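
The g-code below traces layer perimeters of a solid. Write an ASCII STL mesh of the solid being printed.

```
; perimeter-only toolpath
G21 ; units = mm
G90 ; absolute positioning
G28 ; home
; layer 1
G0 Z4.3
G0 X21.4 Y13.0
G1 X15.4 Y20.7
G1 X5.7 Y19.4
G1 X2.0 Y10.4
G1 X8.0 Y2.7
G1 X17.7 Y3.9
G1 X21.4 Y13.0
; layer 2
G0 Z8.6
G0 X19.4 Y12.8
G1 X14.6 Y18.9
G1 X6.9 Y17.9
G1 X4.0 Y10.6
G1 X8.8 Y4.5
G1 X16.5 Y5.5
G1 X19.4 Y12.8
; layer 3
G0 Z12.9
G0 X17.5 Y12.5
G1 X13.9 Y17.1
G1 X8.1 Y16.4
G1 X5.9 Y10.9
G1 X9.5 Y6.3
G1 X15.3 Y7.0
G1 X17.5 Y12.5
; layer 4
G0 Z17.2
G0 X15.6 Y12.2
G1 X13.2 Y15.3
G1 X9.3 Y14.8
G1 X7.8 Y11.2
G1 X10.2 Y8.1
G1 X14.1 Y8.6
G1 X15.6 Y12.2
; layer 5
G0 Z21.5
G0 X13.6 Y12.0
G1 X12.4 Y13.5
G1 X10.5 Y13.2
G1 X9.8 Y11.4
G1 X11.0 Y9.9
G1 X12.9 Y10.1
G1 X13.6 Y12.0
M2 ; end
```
solid part
  facet normal 0.0000 0.0000 -1.0000
    outer loop
      vertex 4.5 21.0 0.0
      vertex 16.1 22.5 0.0
      vertex 23.3 13.3 0.0
    endloop
  endfacet
  facet normal 0.0000 0.0000 -1.0000
    outer loop
      vertex 0.1 10.1 0.0
      vertex 4.5 21.0 0.0
      vertex 23.3 13.3 0.0
    endloop
  endfacet
  facet normal 0.0000 0.0000 -1.0000
    outer loop
      vertex 7.3 0.9 0.0
      vertex 0.1 10.1 0.0
      vertex 23.3 13.3 0.0
    endloop
  endfacet
  facet normal 0.0000 0.0000 -1.0000
    outer loop
      vertex 18.9 2.4 0.0
      vertex 7.3 0.9 0.0
      vertex 23.3 13.3 0.0
    endloop
  endfacet
  facet normal 0.7331 0.5737 0.3652
    outer loop
      vertex 23.3 13.3 0.0
      vertex 16.1 22.5 0.0
      vertex 11.7 11.7 25.8
    endloop
  endfacet
  facet normal -0.1193 0.9229 0.3660
    outer loop
      vertex 16.1 22.5 0.0
      vertex 4.5 21.0 0.0
      vertex 11.7 11.7 25.8
    endloop
  endfacet
  facet normal -0.8628 0.3483 0.3663
    outer loop
      vertex 4.5 21.0 0.0
      vertex 0.1 10.1 0.0
      vertex 11.7 11.7 25.8
    endloop
  endfacet
  facet normal -0.7331 -0.5737 0.3652
    outer loop
      vertex 0.1 10.1 0.0
      vertex 7.3 0.9 0.0
      vertex 11.7 11.7 25.8
    endloop
  endfacet
  facet normal 0.1193 -0.9229 0.3660
    outer loop
      vertex 7.3 0.9 0.0
      vertex 18.9 2.4 0.0
      vertex 11.7 11.7 25.8
    endloop
  endfacet
  facet normal 0.8628 -0.3483 0.3663
    outer loop
      vertex 18.9 2.4 0.0
      vertex 23.3 13.3 0.0
      vertex 11.7 11.7 25.8
    endloop
  endfacet
endsolid part

The G0 Z moves step by Δz≈4.3 mm. The G1 loops shrink linearly with z, so the solid tapers from its base footprint up to z≈25.8. Closing with a flat bottom cap and the tapered top and triangulating gives 10 facets — a regular 6-sided pyramid, base circumscribed radius ≈ 11.7 mm, apex at z ≈ 25.8 mm.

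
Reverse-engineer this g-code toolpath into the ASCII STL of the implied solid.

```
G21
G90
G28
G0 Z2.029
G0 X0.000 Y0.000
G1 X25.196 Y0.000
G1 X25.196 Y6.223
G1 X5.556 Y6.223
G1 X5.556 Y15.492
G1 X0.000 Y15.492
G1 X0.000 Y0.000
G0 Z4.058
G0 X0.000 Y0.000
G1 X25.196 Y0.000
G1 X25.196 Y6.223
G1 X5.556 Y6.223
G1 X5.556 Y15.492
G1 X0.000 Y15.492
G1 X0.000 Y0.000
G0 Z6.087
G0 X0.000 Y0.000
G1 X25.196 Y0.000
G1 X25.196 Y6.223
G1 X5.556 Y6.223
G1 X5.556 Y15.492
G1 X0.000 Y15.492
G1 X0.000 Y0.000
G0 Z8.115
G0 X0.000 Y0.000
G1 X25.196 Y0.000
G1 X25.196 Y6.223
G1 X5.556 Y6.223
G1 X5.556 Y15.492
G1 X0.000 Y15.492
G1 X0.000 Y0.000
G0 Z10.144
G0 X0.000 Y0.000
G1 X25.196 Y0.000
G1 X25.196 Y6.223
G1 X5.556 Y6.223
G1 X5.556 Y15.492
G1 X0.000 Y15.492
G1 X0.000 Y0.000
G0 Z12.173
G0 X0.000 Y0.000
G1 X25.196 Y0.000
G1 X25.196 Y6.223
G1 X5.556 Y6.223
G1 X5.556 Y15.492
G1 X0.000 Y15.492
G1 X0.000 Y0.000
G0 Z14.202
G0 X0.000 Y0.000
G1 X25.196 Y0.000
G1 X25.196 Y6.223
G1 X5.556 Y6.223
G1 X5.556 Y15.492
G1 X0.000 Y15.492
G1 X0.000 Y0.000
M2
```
solid part
  facet normal 0.0000 0.0000 -1.0000
    outer loop
      vertex 25.196 6.223 0.000
      vertex 25.196 0.000 0.000
      vertex 0.000 0.000 0.000
    endloop
  endfacet
  facet normal 0.0000 0.0000 -1.0000
    outer loop
      vertex 5.556 6.223 0.000
      vertex 25.196 6.223 0.000
      vertex 0.000 0.000 0.000
    endloop
  endfacet
  facet normal 0.0000 0.0000 -1.0000
    outer loop
      vertex 5.556 15.492 0.000
      vertex 5.556 6.223 0.000
      vertex 0.000 0.000 0.000
    endloop
  endfacet
  facet normal 0.0000 0.0000 -1.0000
    outer loop
      vertex 0.000 15.492 0.000
      vertex 5.556 15.492 0.000
      vertex 0.000 0.000 0.000
    endloop
  endfacet
  facet normal 0.0000 0.0000 1.0000
    outer loop
      vertex 0.000 0.000 14.202
      vertex 25.196 0.000 14.202
      vertex 25.196 6.223 14.202
    endloop
  endfacet
  facet normal 0.0000 0.0000 1.0000
    outer loop
      vertex 0.000 0.000 14.202
      vertex 25.196 6.223 14.202
      vertex 5.556 6.223 14.202
    endloop
  endfacet
  facet normal 0.0000 0.0000 1.0000
    outer loop
      vertex 0.000 0.000 14.202
      vertex 5.556 6.223 14.202
      vertex 5.556 15.492 14.202
    endloop
  endfacet
  facet normal 0.0000 0.0000 1.0000
    outer loop
      vertex 0.000 0.000 14.202
      vertex 5.556 15.492 14.202
      vertex 0.000 15.492 14.202
    endloop
  endfacet
  facet normal 0.0000 -1.0000 0.0000
    outer loop
      vertex 0.000 0.000 0.000
      vertex 25.196 0.000 0.000
      vertex 25.196 0.000 14.202
    endloop
  endfacet
  facet normal 0.0000 -1.0000 0.0000
    outer loop
      vertex 0.000 0.000 0.000
      vertex 25.196 0.000 14.202
      vertex 0.000 0.000 14.202
    endloop
  endfacet
  facet normal 1.0000 0.0000 0.0000
    outer loop
      vertex 25.196 0.000 0.000
      vertex 25.196 6.223 0.000
      vertex 25.196 6.223 14.202
    endloop
  endfacet
  facet normal 1.0000 0.0000 0.0000
    outer loop
      vertex 25.196 0.000 0.000
      vertex 25.196 6.223 14.202
      vertex 25.196 0.000 14.202
    endloop
  endfacet
  facet normal 0.0000 1.0000 0.0000
    outer loop
      vertex 25.196 6.223 0.000
      vertex 5.556 6.223 0.000
      vertex 5.556 6.223 14.202
    endloop
  endfacet
  facet normal 0.0000 1.0000 0.0000
    outer loop
      vertex 25.196 6.223 0.000
      vertex 5.556 6.223 14.202
      vertex 25.196 6.223 14.202
    endloop
  endfacet
  facet normal 1.0000 0.0000 0.0000
    outer loop
      vertex 5.556 6.223 0.000
      vertex 5.556 15.492 0.000
      vertex 5.556 15.492 14.202
    endloop
  endfacet
  facet normal 1.0000 0.0000 0.0000
    outer loop
      vertex 5.556 6.223 0.000
      vertex 5.556 15.492 14.202
      vertex 5.556 6.223 14.202
    endloop
  endfacet
  facet normal 0.0000 1.0000 0.0000
    outer loop
      vertex 5.556 15.492 0.000
      vertex 0.000 15.492 0.000
      vertex 0.000 15.492 14.202
    endloop
  endfacet
  facet normal 0.0000 1.0000 0.0000
    outer loop
      vertex 5.556 15.492 0.000
      vertex 0.000 15.492 14.202
      vertex 5.556 15.492 14.202
    endloop
  endfacet
  facet normal -1.0000 0.0000 0.0000
    outer loop
      vertex 0.000 15.492 0.000
      vertex 0.000 0.000 0.000
      vertex 0.000 0.000 14.202
    endloop
  endfacet
  facet normal -1.0000 0.0000 0.0000
    outer loop
      vertex 0.000 15.492 0.000
      vertex 0.000 0.000 14.202
      vertex 0.000 15.492 14.202
    endloop
  endfacet
endsolid part

The G0 Z moves step by Δz≈2.029 mm. Every layer's G1 loop is the same polygon, so the solid is a straight extrusion of it from z=0 to z≈14.2. Closing with flat bottom and top caps and triangulating gives 20 facets — an L-shaped prism: outer 25.2 × 15.5 mm, arm thicknesses ≈ 6.22 mm (horizontal) and 5.56 mm (vertical), extruded 14.2 mm in z.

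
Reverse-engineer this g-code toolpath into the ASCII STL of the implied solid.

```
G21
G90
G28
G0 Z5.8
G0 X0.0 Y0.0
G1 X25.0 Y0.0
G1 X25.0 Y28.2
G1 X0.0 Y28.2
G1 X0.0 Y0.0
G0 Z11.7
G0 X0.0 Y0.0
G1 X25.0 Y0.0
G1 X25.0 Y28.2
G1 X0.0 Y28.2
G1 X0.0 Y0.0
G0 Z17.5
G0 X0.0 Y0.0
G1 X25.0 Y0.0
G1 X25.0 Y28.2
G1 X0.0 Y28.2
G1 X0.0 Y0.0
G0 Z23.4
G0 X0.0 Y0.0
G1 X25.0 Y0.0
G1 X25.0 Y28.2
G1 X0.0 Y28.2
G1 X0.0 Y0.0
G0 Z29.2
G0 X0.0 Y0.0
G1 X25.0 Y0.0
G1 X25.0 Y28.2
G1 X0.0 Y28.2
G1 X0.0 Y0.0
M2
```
solid part
  facet normal 0.0000 0.0000 -1.0000
    outer loop
      vertex 25.0 28.2 0.0
      vertex 25.0 0.0 0.0
      vertex 0.0 0.0 0.0
    endloop
  endfacet
  facet normal 0.0000 0.0000 -1.0000
    outer loop
      vertex 0.0 28.2 0.0
      vertex 25.0 28.2 0.0
      vertex 0.0 0.0 0.0
    endloop
  endfacet
  facet normal 0.0000 0.0000 1.0000
    outer loop
      vertex 0.0 0.0 29.2
      vertex 25.0 0.0 29.2
      vertex 25.0 28.2 29.2
    endloop
  endfacet
  facet normal 0.0000 0.0000 1.0000
    outer loop
      vertex 0.0 0.0 29.2
      vertex 25.0 28.2 29.2
      vertex 0.0 28.2 29.2
    endloop
  endfacet
  facet normal 0.0000 -1.0000 0.0000
    outer loop
      vertex 0.0 0.0 0.0
      vertex 25.0 0.0 0.0
      vertex 25.0 0.0 29.2
    endloop
  endfacet
  facet normal 0.0000 -1.0000 0.0000
    outer loop
      vertex 0.0 0.0 0.0
      vertex 25.0 0.0 29.2
      vertex 0.0 0.0 29.2
    endloop
  endfacet
  facet normal 0.0000 1.0000 0.0000
    outer loop
      vertex 25.0 28.2 29.2
      vertex 25.0 28.2 0.0
      vertex 0.0 28.2 0.0
    endloop
  endfacet
  facet normal 0.0000 1.0000 0.0000
    outer loop
      vertex 0.0 28.2 29.2
      vertex 25.0 28.2 29.2
      vertex 0.0 28.2 0.0
    endloop
  endfacet
  facet normal -1.0000 0.0000 0.0000
    outer loop
      vertex 0.0 28.2 29.2
      vertex 0.0 28.2 0.0
      vertex 0.0 0.0 0.0
    endloop
  endfacet
  facet normal -1.0000 0.0000 0.0000
    outer loop
      vertex 0.0 0.0 29.2
      vertex 0.0 28.2 29.2
      vertex 0.0 0.0 0.0
    endloop
  endfacet
  facet normal 1.0000 0.0000 0.0000
    outer loop
      vertex 25.0 0.0 0.0
      vertex 25.0 28.2 0.0
      vertex 25.0 28.2 29.2
    endloop
  endfacet
  facet normal 1.0000 0.0000 0.0000
    outer loop
      vertex 25.0 0.0 0.0
      vertex 25.0 28.2 29.2
      vertex 25.0 0.0 29.2
    endloop
  endfacet
endsolid part

The G0 Z moves step by Δz≈5.8 mm. Every layer's G1 loop is the same polygon, so the solid is a straight extrusion of it from z=0 to z≈29.2. Closing with flat bottom and top caps and triangulating gives 12 facets — a rectangular box, roughly 25 × 28.2 mm footprint and 29.2 mm tall.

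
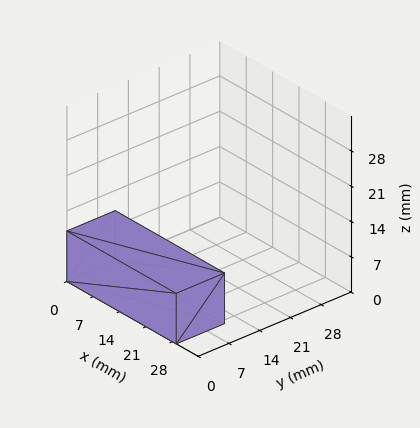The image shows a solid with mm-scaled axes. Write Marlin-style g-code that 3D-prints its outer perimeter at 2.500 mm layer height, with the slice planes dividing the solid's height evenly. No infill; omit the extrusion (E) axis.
Reading the render: the shape is a rectangular box, roughly 29 × 11 mm footprint and 10 mm tall (dimensions read to the nearest mm from the axis ticks). For the g-code, the solid's height is divided into equal slices at the stated Δz and each level perimeter traced with G1 moves after a G0 lift.

; perimeter-only toolpath
G21 ; units = mm
G90 ; absolute positioning
G28 ; home
; layer 1
G0 Z2.500
G0 X0.000 Y0.000
G1 X29.000 Y0.000
G1 X29.000 Y11.000
G1 X0.000 Y11.000
G1 X0.000 Y0.000
; layer 2
G0 Z5.000
G0 X0.000 Y0.000
G1 X29.000 Y0.000
G1 X29.000 Y11.000
G1 X0.000 Y11.000
G1 X0.000 Y0.000
; layer 3
G0 Z7.500
G0 X0.000 Y0.000
G1 X29.000 Y0.000
G1 X29.000 Y11.000
G1 X0.000 Y11.000
G1 X0.000 Y0.000
; layer 4
G0 Z10.000
G0 X0.000 Y0.000
G1 X29.000 Y0.000
G1 X29.000 Y11.000
G1 X0.000 Y11.000
G1 X0.000 Y0.000
M2 ; end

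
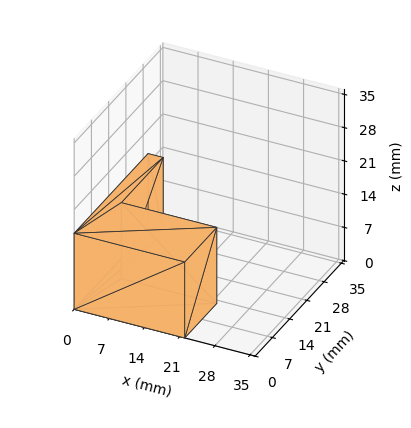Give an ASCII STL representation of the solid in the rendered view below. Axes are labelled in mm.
Reading the render: the shape is an L-shaped prism: outer 22 × 30 mm, arm thicknesses ≈ 13 mm (horizontal) and 3 mm (vertical), extruded 16 mm in z (dimensions read to the nearest mm from the axis ticks). For the STL, each face is triangulated and given an outward normal.

solid part
  facet normal 0.0000 0.0000 -1.0000
    outer loop
      vertex 22.00 13.00 0.00
      vertex 22.00 0.00 0.00
      vertex 0.00 0.00 0.00
    endloop
  endfacet
  facet normal 0.0000 0.0000 -1.0000
    outer loop
      vertex 3.00 13.00 0.00
      vertex 22.00 13.00 0.00
      vertex 0.00 0.00 0.00
    endloop
  endfacet
  facet normal 0.0000 0.0000 -1.0000
    outer loop
      vertex 3.00 30.00 0.00
      vertex 3.00 13.00 0.00
      vertex 0.00 0.00 0.00
    endloop
  endfacet
  facet normal 0.0000 0.0000 -1.0000
    outer loop
      vertex 0.00 30.00 0.00
      vertex 3.00 30.00 0.00
      vertex 0.00 0.00 0.00
    endloop
  endfacet
  facet normal 0.0000 0.0000 1.0000
    outer loop
      vertex 0.00 0.00 16.00
      vertex 22.00 0.00 16.00
      vertex 22.00 13.00 16.00
    endloop
  endfacet
  facet normal 0.0000 0.0000 1.0000
    outer loop
      vertex 0.00 0.00 16.00
      vertex 22.00 13.00 16.00
      vertex 3.00 13.00 16.00
    endloop
  endfacet
  facet normal 0.0000 0.0000 1.0000
    outer loop
      vertex 0.00 0.00 16.00
      vertex 3.00 13.00 16.00
      vertex 3.00 30.00 16.00
    endloop
  endfacet
  facet normal 0.0000 0.0000 1.0000
    outer loop
      vertex 0.00 0.00 16.00
      vertex 3.00 30.00 16.00
      vertex 0.00 30.00 16.00
    endloop
  endfacet
  facet normal 0.0000 -1.0000 0.0000
    outer loop
      vertex 0.00 0.00 0.00
      vertex 22.00 0.00 0.00
      vertex 22.00 0.00 16.00
    endloop
  endfacet
  facet normal 0.0000 -1.0000 0.0000
    outer loop
      vertex 0.00 0.00 0.00
      vertex 22.00 0.00 16.00
      vertex 0.00 0.00 16.00
    endloop
  endfacet
  facet normal 1.0000 0.0000 0.0000
    outer loop
      vertex 22.00 0.00 0.00
      vertex 22.00 13.00 0.00
      vertex 22.00 13.00 16.00
    endloop
  endfacet
  facet normal 1.0000 0.0000 0.0000
    outer loop
      vertex 22.00 0.00 0.00
      vertex 22.00 13.00 16.00
      vertex 22.00 0.00 16.00
    endloop
  endfacet
  facet normal 0.0000 1.0000 0.0000
    outer loop
      vertex 22.00 13.00 0.00
      vertex 3.00 13.00 0.00
      vertex 3.00 13.00 16.00
    endloop
  endfacet
  facet normal 0.0000 1.0000 0.0000
    outer loop
      vertex 22.00 13.00 0.00
      vertex 3.00 13.00 16.00
      vertex 22.00 13.00 16.00
    endloop
  endfacet
  facet normal 1.0000 0.0000 0.0000
    outer loop
      vertex 3.00 13.00 0.00
      vertex 3.00 30.00 0.00
      vertex 3.00 30.00 16.00
    endloop
  endfacet
  facet normal 1.0000 0.0000 0.0000
    outer loop
      vertex 3.00 13.00 0.00
      vertex 3.00 30.00 16.00
      vertex 3.00 13.00 16.00
    endloop
  endfacet
  facet normal 0.0000 1.0000 0.0000
    outer loop
      vertex 3.00 30.00 0.00
      vertex 0.00 30.00 0.00
      vertex 0.00 30.00 16.00
    endloop
  endfacet
  facet normal 0.0000 1.0000 0.0000
    outer loop
      vertex 3.00 30.00 0.00
      vertex 0.00 30.00 16.00
      vertex 3.00 30.00 16.00
    endloop
  endfacet
  facet normal -1.0000 0.0000 0.0000
    outer loop
      vertex 0.00 30.00 0.00
      vertex 0.00 0.00 0.00
      vertex 0.00 0.00 16.00
    endloop
  endfacet
  facet normal -1.0000 0.0000 0.0000
    outer loop
      vertex 0.00 30.00 0.00
      vertex 0.00 0.00 16.00
      vertex 0.00 30.00 16.00
    endloop
  endfacet
endsolid part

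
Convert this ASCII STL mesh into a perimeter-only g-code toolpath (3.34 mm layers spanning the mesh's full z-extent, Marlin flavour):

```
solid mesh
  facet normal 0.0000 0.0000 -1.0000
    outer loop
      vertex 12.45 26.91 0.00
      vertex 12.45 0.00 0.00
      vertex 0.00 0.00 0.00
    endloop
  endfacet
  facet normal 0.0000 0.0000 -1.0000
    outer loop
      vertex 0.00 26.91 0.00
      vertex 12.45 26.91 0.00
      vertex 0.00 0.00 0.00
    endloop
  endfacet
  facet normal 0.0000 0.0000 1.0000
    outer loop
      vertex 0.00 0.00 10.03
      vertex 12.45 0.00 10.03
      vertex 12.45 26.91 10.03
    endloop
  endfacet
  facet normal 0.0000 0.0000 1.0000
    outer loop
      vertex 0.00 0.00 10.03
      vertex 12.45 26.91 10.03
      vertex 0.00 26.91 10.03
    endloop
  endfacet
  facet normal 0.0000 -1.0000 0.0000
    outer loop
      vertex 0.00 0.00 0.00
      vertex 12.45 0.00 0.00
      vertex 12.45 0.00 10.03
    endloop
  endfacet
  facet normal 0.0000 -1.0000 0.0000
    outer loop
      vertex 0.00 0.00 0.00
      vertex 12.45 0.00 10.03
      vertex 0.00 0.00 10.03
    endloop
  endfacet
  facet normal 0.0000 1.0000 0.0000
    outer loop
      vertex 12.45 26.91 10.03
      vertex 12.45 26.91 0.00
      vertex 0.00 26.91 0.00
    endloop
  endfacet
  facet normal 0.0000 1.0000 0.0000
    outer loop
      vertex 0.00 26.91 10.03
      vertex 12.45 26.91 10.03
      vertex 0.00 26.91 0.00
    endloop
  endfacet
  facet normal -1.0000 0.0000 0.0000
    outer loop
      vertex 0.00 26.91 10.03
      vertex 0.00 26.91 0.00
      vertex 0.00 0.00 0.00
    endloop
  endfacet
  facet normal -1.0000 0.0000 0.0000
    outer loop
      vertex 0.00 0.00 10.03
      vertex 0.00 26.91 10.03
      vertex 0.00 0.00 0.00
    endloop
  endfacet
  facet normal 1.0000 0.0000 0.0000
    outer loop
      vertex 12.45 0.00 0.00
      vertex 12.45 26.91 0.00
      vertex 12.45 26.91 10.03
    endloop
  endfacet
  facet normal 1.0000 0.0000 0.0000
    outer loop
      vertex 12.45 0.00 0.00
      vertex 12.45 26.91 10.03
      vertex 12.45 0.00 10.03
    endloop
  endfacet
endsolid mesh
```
; perimeter-only toolpath
G21 ; units = mm
G90 ; absolute positioning
G28 ; home
; layer 1
G0 Z3.34
G0 X0.00 Y0.00
G1 X12.45 Y0.00
G1 X12.45 Y26.91
G1 X0.00 Y26.91
G1 X0.00 Y0.00
; layer 2
G0 Z6.69
G0 X0.00 Y0.00
G1 X12.45 Y0.00
G1 X12.45 Y26.91
G1 X0.00 Y26.91
G1 X0.00 Y0.00
; layer 3
G0 Z10.03
G0 X0.00 Y0.00
G1 X12.45 Y0.00
G1 X12.45 Y26.91
G1 X0.00 Y26.91
G1 X0.00 Y0.00
M2 ; end

The solid is a rectangular box, roughly 12.4 × 26.9 mm footprint and 10 mm tall. Slicing at Δz = 3.34 mm — 3 equal slices spanning the solid's height, so layer i sits at z = i·h/3 — gives 3 non-empty perimeters. Each is a 4-segment closed polygon; G0 lifts to the layer z and rapids to the start vertex, then G1 traces the edges.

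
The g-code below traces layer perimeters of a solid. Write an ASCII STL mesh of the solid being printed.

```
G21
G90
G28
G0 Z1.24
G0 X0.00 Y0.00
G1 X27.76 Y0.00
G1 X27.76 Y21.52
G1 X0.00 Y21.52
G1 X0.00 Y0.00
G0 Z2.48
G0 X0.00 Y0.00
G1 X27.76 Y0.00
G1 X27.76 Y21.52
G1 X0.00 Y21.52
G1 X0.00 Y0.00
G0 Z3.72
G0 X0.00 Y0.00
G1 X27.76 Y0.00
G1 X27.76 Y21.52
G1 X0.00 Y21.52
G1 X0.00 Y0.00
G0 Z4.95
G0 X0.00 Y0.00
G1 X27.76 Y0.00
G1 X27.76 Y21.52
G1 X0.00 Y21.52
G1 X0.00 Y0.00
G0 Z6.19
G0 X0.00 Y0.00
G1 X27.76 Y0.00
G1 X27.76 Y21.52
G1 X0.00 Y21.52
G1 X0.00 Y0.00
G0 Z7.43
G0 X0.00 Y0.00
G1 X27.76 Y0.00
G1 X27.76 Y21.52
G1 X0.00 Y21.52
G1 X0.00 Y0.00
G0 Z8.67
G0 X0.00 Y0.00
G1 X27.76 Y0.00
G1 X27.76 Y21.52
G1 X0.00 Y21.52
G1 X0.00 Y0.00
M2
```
solid part
  facet normal 0.0000 0.0000 -1.0000
    outer loop
      vertex 27.76 21.52 0.00
      vertex 27.76 0.00 0.00
      vertex 0.00 0.00 0.00
    endloop
  endfacet
  facet normal 0.0000 0.0000 -1.0000
    outer loop
      vertex 0.00 21.52 0.00
      vertex 27.76 21.52 0.00
      vertex 0.00 0.00 0.00
    endloop
  endfacet
  facet normal 0.0000 0.0000 1.0000
    outer loop
      vertex 0.00 0.00 8.67
      vertex 27.76 0.00 8.67
      vertex 27.76 21.52 8.67
    endloop
  endfacet
  facet normal 0.0000 0.0000 1.0000
    outer loop
      vertex 0.00 0.00 8.67
      vertex 27.76 21.52 8.67
      vertex 0.00 21.52 8.67
    endloop
  endfacet
  facet normal 0.0000 -1.0000 0.0000
    outer loop
      vertex 0.00 0.00 0.00
      vertex 27.76 0.00 0.00
      vertex 27.76 0.00 8.67
    endloop
  endfacet
  facet normal 0.0000 -1.0000 0.0000
    outer loop
      vertex 0.00 0.00 0.00
      vertex 27.76 0.00 8.67
      vertex 0.00 0.00 8.67
    endloop
  endfacet
  facet normal 0.0000 1.0000 0.0000
    outer loop
      vertex 27.76 21.52 8.67
      vertex 27.76 21.52 0.00
      vertex 0.00 21.52 0.00
    endloop
  endfacet
  facet normal 0.0000 1.0000 0.0000
    outer loop
      vertex 0.00 21.52 8.67
      vertex 27.76 21.52 8.67
      vertex 0.00 21.52 0.00
    endloop
  endfacet
  facet normal -1.0000 0.0000 0.0000
    outer loop
      vertex 0.00 21.52 8.67
      vertex 0.00 21.52 0.00
      vertex 0.00 0.00 0.00
    endloop
  endfacet
  facet normal -1.0000 0.0000 0.0000
    outer loop
      vertex 0.00 0.00 8.67
      vertex 0.00 21.52 8.67
      vertex 0.00 0.00 0.00
    endloop
  endfacet
  facet normal 1.0000 0.0000 0.0000
    outer loop
      vertex 27.76 0.00 0.00
      vertex 27.76 21.52 0.00
      vertex 27.76 21.52 8.67
    endloop
  endfacet
  facet normal 1.0000 0.0000 0.0000
    outer loop
      vertex 27.76 0.00 0.00
      vertex 27.76 21.52 8.67
      vertex 27.76 0.00 8.67
    endloop
  endfacet
endsolid part

The G0 Z moves step by Δz≈1.24 mm. Every layer's G1 loop is the same polygon, so the solid is a straight extrusion of it from z=0 to z≈8.67. Closing with flat bottom and top caps and triangulating gives 12 facets — a rectangular box, roughly 27.8 × 21.5 mm footprint and 8.67 mm tall.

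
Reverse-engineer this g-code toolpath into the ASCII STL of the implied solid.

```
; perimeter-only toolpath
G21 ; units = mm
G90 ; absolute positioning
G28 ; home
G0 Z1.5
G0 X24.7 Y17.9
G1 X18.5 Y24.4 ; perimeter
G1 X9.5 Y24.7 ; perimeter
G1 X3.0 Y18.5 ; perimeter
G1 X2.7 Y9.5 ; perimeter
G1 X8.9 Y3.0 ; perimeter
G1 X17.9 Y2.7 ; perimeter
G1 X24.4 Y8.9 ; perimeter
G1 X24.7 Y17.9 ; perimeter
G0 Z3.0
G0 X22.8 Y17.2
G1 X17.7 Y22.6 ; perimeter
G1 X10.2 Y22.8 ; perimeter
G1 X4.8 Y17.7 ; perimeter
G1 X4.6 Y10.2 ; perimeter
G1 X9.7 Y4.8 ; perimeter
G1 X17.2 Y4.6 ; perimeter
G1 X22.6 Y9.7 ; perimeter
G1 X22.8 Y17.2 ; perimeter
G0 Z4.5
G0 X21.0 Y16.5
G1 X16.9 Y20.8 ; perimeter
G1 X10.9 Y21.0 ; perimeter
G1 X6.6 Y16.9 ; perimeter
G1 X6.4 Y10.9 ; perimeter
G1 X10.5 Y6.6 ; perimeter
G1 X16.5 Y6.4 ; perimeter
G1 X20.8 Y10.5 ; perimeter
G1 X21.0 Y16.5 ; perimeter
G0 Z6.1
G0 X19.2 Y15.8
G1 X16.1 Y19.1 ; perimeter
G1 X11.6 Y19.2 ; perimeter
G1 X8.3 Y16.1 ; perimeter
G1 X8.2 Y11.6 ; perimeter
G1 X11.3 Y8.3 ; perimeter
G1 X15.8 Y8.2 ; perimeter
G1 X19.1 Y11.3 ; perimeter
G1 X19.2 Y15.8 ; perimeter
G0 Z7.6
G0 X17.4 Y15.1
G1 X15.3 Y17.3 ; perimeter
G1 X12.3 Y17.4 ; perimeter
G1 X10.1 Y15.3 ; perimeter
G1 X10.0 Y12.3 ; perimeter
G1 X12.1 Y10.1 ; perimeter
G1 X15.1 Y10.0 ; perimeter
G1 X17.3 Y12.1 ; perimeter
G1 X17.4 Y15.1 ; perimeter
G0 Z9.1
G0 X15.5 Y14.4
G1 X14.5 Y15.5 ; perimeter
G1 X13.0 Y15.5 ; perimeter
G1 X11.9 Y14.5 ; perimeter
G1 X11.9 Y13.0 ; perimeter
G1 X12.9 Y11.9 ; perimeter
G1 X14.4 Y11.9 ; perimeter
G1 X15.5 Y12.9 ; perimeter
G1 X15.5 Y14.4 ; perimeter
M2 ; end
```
solid part
  facet normal 0.0000 0.0000 -1.0000
    outer loop
      vertex 8.8 26.5 0.0
      vertex 19.3 26.2 0.0
      vertex 26.5 18.6 0.0
    endloop
  endfacet
  facet normal 0.0000 0.0000 -1.0000
    outer loop
      vertex 1.2 19.3 0.0
      vertex 8.8 26.5 0.0
      vertex 26.5 18.6 0.0
    endloop
  endfacet
  facet normal 0.0000 0.0000 -1.0000
    outer loop
      vertex 0.9 8.8 0.0
      vertex 1.2 19.3 0.0
      vertex 26.5 18.6 0.0
    endloop
  endfacet
  facet normal 0.0000 0.0000 -1.0000
    outer loop
      vertex 8.1 1.2 0.0
      vertex 0.9 8.8 0.0
      vertex 26.5 18.6 0.0
    endloop
  endfacet
  facet normal 0.0000 0.0000 -1.0000
    outer loop
      vertex 18.6 0.9 0.0
      vertex 8.1 1.2 0.0
      vertex 26.5 18.6 0.0
    endloop
  endfacet
  facet normal 0.0000 0.0000 -1.0000
    outer loop
      vertex 26.2 8.1 0.0
      vertex 18.6 0.9 0.0
      vertex 26.5 18.6 0.0
    endloop
  endfacet
  facet normal 0.4660 0.4415 0.7668
    outer loop
      vertex 26.5 18.6 0.0
      vertex 19.3 26.2 0.0
      vertex 13.7 13.7 10.6
    endloop
  endfacet
  facet normal 0.0183 0.6419 0.7666
    outer loop
      vertex 19.3 26.2 0.0
      vertex 8.8 26.5 0.0
      vertex 13.7 13.7 10.6
    endloop
  endfacet
  facet normal -0.4415 0.4660 0.7668
    outer loop
      vertex 8.8 26.5 0.0
      vertex 1.2 19.3 0.0
      vertex 13.7 13.7 10.6
    endloop
  endfacet
  facet normal -0.6419 0.0183 0.7666
    outer loop
      vertex 1.2 19.3 0.0
      vertex 0.9 8.8 0.0
      vertex 13.7 13.7 10.6
    endloop
  endfacet
  facet normal -0.4660 -0.4415 0.7668
    outer loop
      vertex 0.9 8.8 0.0
      vertex 8.1 1.2 0.0
      vertex 13.7 13.7 10.6
    endloop
  endfacet
  facet normal -0.0183 -0.6419 0.7666
    outer loop
      vertex 8.1 1.2 0.0
      vertex 18.6 0.9 0.0
      vertex 13.7 13.7 10.6
    endloop
  endfacet
  facet normal 0.4415 -0.4660 0.7668
    outer loop
      vertex 18.6 0.9 0.0
      vertex 26.2 8.1 0.0
      vertex 13.7 13.7 10.6
    endloop
  endfacet
  facet normal 0.6419 -0.0183 0.7666
    outer loop
      vertex 26.2 8.1 0.0
      vertex 26.5 18.6 0.0
      vertex 13.7 13.7 10.6
    endloop
  endfacet
endsolid part

The G0 Z moves step by Δz≈1.5 mm. The G1 loops shrink linearly with z, so the solid tapers from its base footprint up to z≈10.6. Closing with a flat bottom cap and the tapered top and triangulating gives 14 facets — a regular 8-sided pyramid, base circumscribed radius ≈ 13.7 mm, apex at z ≈ 10.6 mm.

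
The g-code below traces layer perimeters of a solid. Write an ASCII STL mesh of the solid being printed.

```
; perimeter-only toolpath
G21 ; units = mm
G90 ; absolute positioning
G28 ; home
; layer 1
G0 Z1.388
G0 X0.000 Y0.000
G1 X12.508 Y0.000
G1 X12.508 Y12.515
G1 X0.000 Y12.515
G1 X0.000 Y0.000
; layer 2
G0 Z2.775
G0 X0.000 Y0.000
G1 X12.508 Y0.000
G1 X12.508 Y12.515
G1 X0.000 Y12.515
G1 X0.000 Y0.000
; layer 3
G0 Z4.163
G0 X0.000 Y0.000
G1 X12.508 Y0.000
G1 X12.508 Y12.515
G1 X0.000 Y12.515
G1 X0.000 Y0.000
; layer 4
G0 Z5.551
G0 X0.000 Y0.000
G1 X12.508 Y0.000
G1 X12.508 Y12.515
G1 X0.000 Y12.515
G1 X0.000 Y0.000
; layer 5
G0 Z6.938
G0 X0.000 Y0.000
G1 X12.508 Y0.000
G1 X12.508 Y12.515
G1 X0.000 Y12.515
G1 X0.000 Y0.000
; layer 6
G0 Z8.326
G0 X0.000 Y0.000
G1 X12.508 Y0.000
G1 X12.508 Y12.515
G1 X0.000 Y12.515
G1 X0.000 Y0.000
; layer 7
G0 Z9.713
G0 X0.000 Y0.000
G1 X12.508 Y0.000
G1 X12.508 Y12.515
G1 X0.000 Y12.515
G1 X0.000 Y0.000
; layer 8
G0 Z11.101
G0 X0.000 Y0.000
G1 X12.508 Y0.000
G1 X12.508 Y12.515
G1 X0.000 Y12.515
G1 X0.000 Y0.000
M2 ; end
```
solid part
  facet normal 0.0000 0.0000 -1.0000
    outer loop
      vertex 12.508 12.515 0.000
      vertex 12.508 0.000 0.000
      vertex 0.000 0.000 0.000
    endloop
  endfacet
  facet normal 0.0000 0.0000 -1.0000
    outer loop
      vertex 0.000 12.515 0.000
      vertex 12.508 12.515 0.000
      vertex 0.000 0.000 0.000
    endloop
  endfacet
  facet normal 0.0000 0.0000 1.0000
    outer loop
      vertex 0.000 0.000 11.101
      vertex 12.508 0.000 11.101
      vertex 12.508 12.515 11.101
    endloop
  endfacet
  facet normal 0.0000 0.0000 1.0000
    outer loop
      vertex 0.000 0.000 11.101
      vertex 12.508 12.515 11.101
      vertex 0.000 12.515 11.101
    endloop
  endfacet
  facet normal 0.0000 -1.0000 0.0000
    outer loop
      vertex 0.000 0.000 0.000
      vertex 12.508 0.000 0.000
      vertex 12.508 0.000 11.101
    endloop
  endfacet
  facet normal 0.0000 -1.0000 0.0000
    outer loop
      vertex 0.000 0.000 0.000
      vertex 12.508 0.000 11.101
      vertex 0.000 0.000 11.101
    endloop
  endfacet
  facet normal 0.0000 1.0000 0.0000
    outer loop
      vertex 12.508 12.515 11.101
      vertex 12.508 12.515 0.000
      vertex 0.000 12.515 0.000
    endloop
  endfacet
  facet normal 0.0000 1.0000 0.0000
    outer loop
      vertex 0.000 12.515 11.101
      vertex 12.508 12.515 11.101
      vertex 0.000 12.515 0.000
    endloop
  endfacet
  facet normal -1.0000 0.0000 0.0000
    outer loop
      vertex 0.000 12.515 11.101
      vertex 0.000 12.515 0.000
      vertex 0.000 0.000 0.000
    endloop
  endfacet
  facet normal -1.0000 0.0000 0.0000
    outer loop
      vertex 0.000 0.000 11.101
      vertex 0.000 12.515 11.101
      vertex 0.000 0.000 0.000
    endloop
  endfacet
  facet normal 1.0000 0.0000 0.0000
    outer loop
      vertex 12.508 0.000 0.000
      vertex 12.508 12.515 0.000
      vertex 12.508 12.515 11.101
    endloop
  endfacet
  facet normal 1.0000 0.0000 0.0000
    outer loop
      vertex 12.508 0.000 0.000
      vertex 12.508 12.515 11.101
      vertex 12.508 0.000 11.101
    endloop
  endfacet
endsolid part

The G0 Z moves step by Δz≈1.388 mm. Every layer's G1 loop is the same polygon, so the solid is a straight extrusion of it from z=0 to z≈11.1. Closing with flat bottom and top caps and triangulating gives 12 facets — a rectangular box, roughly 12.5 × 12.5 mm footprint and 11.1 mm tall.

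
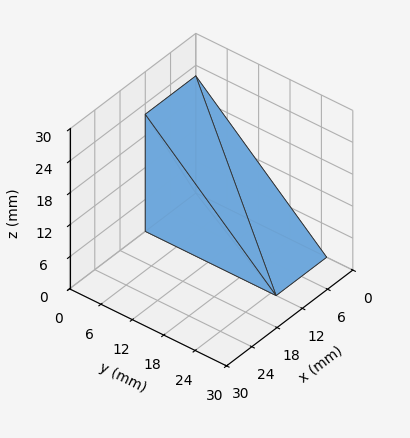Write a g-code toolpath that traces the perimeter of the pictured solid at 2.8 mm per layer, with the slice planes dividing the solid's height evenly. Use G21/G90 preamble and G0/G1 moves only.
Reading the render: the shape is a wedge (ramp): 12 × 25 mm base, rising to 22 mm along the y=0 edge and sloping linearly to z=0 at y=25 (dimensions read to the nearest mm from the axis ticks). For the g-code, the solid's height is divided into equal slices at the stated Δz and each level perimeter traced with G1 moves after a G0 lift.

; perimeter-only toolpath
G21 ; units = mm
G90 ; absolute positioning
G28 ; home
; layer 1
G0 Z2.8
G0 X0.0 Y0.0
G1 X12.0 Y0.0
G1 X12.0 Y21.9
G1 X0.0 Y21.9
G1 X0.0 Y0.0
; layer 2
G0 Z5.5
G0 X0.0 Y0.0
G1 X12.0 Y0.0
G1 X12.0 Y18.8
G1 X0.0 Y18.8
G1 X0.0 Y0.0
; layer 3
G0 Z8.2
G0 X0.0 Y0.0
G1 X12.0 Y0.0
G1 X12.0 Y15.6
G1 X0.0 Y15.6
G1 X0.0 Y0.0
; layer 4
G0 Z11.0
G0 X0.0 Y0.0
G1 X12.0 Y0.0
G1 X12.0 Y12.5
G1 X0.0 Y12.5
G1 X0.0 Y0.0
; layer 5
G0 Z13.8
G0 X0.0 Y0.0
G1 X12.0 Y0.0
G1 X12.0 Y9.4
G1 X0.0 Y9.4
G1 X0.0 Y0.0
; layer 6
G0 Z16.5
G0 X0.0 Y0.0
G1 X12.0 Y0.0
G1 X12.0 Y6.2
G1 X0.0 Y6.2
G1 X0.0 Y0.0
; layer 7
G0 Z19.2
G0 X0.0 Y0.0
G1 X12.0 Y0.0
G1 X12.0 Y3.1
G1 X0.0 Y3.1
G1 X0.0 Y0.0
M2 ; end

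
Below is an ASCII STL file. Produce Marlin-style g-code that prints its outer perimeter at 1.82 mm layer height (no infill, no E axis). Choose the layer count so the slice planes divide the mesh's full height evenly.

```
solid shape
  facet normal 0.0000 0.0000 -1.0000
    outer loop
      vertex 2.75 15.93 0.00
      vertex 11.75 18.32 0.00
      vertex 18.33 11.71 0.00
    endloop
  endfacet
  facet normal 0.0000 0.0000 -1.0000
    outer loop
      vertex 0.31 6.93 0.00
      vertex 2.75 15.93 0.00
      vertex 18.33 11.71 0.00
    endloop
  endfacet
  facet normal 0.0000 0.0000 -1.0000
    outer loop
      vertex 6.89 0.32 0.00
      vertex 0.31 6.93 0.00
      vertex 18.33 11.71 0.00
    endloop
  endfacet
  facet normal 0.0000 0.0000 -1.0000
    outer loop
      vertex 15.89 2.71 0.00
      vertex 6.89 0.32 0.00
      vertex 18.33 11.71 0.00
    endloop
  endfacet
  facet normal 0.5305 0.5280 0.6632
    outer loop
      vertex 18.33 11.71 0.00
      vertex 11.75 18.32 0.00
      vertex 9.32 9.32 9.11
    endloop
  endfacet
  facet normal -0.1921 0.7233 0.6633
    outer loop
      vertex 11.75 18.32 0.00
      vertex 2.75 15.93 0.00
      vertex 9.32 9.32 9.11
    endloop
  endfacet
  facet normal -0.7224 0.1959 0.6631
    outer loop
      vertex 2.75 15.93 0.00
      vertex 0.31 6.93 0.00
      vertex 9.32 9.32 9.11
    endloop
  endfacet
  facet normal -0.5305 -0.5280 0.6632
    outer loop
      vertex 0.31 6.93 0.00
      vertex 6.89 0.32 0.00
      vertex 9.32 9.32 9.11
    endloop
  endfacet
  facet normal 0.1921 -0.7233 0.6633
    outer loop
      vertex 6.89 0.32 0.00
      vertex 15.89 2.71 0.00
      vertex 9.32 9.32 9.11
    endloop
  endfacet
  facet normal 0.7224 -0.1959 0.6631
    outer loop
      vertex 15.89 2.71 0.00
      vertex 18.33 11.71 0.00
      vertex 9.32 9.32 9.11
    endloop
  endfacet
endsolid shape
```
; perimeter-only toolpath
G21 ; units = mm
G90 ; absolute positioning
G28 ; home
; layer 1
G0 Z1.82
G0 X16.53 Y11.23
G1 X11.26 Y16.52
G1 X4.06 Y14.61
G1 X2.11 Y7.41
G1 X7.38 Y2.12
G1 X14.58 Y4.03
G1 X16.53 Y11.23
; layer 2
G0 Z3.64
G0 X14.73 Y10.75
G1 X10.78 Y14.72
G1 X5.38 Y13.29
G1 X3.91 Y7.89
G1 X7.86 Y3.92
G1 X13.26 Y5.35
G1 X14.73 Y10.75
; layer 3
G0 Z5.47
G0 X12.92 Y10.28
G1 X10.29 Y12.92
G1 X6.69 Y11.96
G1 X5.72 Y8.36
G1 X8.35 Y5.72
G1 X11.95 Y6.68
G1 X12.92 Y10.28
; layer 4
G0 Z7.29
G0 X11.12 Y9.80
G1 X9.81 Y11.12
G1 X8.01 Y10.64
G1 X7.52 Y8.84
G1 X8.83 Y7.52
G1 X10.63 Y8.00
G1 X11.12 Y9.80
M2 ; end

The solid is a regular 6-sided pyramid, base circumscribed radius ≈ 9.32 mm, apex at z ≈ 9.11 mm. Slicing at Δz = 1.82 mm — 5 equal slices spanning the solid's height, so layer i sits at z = i·h/5 — gives 4 non-empty perimeters. Each is a 6-segment closed polygon; G0 lifts to the layer z and rapids to the start vertex, then G1 traces the edges. The cross-section shrinks linearly with z (the slice at the apex is degenerate and omitted).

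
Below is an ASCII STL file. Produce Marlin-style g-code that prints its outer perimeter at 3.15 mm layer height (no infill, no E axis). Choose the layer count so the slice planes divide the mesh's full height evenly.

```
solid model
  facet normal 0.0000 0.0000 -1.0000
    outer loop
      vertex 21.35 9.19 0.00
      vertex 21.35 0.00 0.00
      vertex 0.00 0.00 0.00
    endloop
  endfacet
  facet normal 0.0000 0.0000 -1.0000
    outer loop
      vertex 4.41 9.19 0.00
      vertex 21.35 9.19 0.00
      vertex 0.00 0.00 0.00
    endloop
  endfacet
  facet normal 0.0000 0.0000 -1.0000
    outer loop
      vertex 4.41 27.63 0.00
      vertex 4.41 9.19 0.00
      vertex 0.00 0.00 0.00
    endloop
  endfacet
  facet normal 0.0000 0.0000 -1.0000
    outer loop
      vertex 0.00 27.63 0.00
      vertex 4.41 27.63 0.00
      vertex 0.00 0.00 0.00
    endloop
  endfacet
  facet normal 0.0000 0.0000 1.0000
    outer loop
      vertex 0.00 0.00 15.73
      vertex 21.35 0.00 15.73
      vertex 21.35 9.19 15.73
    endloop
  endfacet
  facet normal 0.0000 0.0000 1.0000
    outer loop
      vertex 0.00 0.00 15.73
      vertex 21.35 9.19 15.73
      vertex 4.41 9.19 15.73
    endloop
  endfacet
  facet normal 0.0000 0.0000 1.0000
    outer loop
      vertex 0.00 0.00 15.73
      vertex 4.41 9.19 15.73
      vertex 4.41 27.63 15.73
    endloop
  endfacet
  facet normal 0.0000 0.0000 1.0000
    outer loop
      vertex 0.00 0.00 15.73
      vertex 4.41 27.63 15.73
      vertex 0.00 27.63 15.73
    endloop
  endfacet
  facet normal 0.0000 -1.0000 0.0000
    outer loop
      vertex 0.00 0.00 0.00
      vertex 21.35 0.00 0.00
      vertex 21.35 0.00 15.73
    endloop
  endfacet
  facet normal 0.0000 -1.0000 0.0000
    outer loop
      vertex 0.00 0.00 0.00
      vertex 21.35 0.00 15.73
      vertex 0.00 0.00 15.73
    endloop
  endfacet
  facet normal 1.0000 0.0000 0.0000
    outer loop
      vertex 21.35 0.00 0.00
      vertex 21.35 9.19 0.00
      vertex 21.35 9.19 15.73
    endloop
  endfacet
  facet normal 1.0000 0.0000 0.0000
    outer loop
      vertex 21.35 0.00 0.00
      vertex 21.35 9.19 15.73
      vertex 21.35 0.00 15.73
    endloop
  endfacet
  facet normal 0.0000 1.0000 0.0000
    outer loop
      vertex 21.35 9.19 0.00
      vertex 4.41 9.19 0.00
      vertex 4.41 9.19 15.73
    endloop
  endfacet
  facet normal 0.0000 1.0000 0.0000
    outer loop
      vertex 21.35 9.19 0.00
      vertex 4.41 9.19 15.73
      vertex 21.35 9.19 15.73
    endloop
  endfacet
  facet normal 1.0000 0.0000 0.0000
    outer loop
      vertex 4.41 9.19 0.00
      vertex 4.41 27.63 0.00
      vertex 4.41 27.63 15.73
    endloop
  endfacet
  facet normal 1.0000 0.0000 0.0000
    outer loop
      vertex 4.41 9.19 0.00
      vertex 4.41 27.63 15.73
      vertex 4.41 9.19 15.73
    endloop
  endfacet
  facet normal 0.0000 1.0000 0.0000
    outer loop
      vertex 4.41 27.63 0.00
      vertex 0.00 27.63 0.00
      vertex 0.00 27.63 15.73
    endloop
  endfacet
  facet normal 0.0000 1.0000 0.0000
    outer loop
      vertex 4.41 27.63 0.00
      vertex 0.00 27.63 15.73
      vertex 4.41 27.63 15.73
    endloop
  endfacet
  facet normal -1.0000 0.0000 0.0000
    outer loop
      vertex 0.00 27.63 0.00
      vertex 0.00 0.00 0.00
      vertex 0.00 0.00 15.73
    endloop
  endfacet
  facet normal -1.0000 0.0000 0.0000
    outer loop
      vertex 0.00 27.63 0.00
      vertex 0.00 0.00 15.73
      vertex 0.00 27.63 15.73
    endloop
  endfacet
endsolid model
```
; perimeter-only toolpath
G21 ; units = mm
G90 ; absolute positioning
G28 ; home
; layer 1
G0 Z3.15
G0 X0.00 Y0.00
G1 X21.35 Y0.00
G1 X21.35 Y9.19
G1 X4.41 Y9.19
G1 X4.41 Y27.63
G1 X0.00 Y27.63
G1 X0.00 Y0.00
; layer 2
G0 Z6.29
G0 X0.00 Y0.00
G1 X21.35 Y0.00
G1 X21.35 Y9.19
G1 X4.41 Y9.19
G1 X4.41 Y27.63
G1 X0.00 Y27.63
G1 X0.00 Y0.00
; layer 3
G0 Z9.44
G0 X0.00 Y0.00
G1 X21.35 Y0.00
G1 X21.35 Y9.19
G1 X4.41 Y9.19
G1 X4.41 Y27.63
G1 X0.00 Y27.63
G1 X0.00 Y0.00
; layer 4
G0 Z12.58
G0 X0.00 Y0.00
G1 X21.35 Y0.00
G1 X21.35 Y9.19
G1 X4.41 Y9.19
G1 X4.41 Y27.63
G1 X0.00 Y27.63
G1 X0.00 Y0.00
; layer 5
G0 Z15.73
G0 X0.00 Y0.00
G1 X21.35 Y0.00
G1 X21.35 Y9.19
G1 X4.41 Y9.19
G1 X4.41 Y27.63
G1 X0.00 Y27.63
G1 X0.00 Y0.00
M2 ; end

The solid is an L-shaped prism: outer 21.4 × 27.6 mm, arm thicknesses ≈ 9.19 mm (horizontal) and 4.41 mm (vertical), extruded 15.7 mm in z. Slicing at Δz = 3.15 mm — 5 equal slices spanning the solid's height, so layer i sits at z = i·h/5 — gives 5 non-empty perimeters. Each is a 6-segment closed polygon; G0 lifts to the layer z and rapids to the start vertex, then G1 traces the edges.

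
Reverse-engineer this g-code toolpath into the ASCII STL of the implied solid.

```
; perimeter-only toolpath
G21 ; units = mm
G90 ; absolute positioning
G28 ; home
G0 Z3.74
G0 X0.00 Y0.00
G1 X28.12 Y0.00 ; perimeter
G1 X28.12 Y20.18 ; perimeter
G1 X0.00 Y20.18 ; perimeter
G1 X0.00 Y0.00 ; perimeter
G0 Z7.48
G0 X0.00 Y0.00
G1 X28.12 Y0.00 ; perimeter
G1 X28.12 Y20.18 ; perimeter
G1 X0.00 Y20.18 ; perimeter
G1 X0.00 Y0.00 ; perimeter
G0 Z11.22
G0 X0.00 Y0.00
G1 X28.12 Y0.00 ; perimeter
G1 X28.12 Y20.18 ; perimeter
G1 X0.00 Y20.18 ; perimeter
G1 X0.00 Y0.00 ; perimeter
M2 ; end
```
solid part
  facet normal 0.0000 0.0000 -1.0000
    outer loop
      vertex 28.12 20.18 0.00
      vertex 28.12 0.00 0.00
      vertex 0.00 0.00 0.00
    endloop
  endfacet
  facet normal 0.0000 0.0000 -1.0000
    outer loop
      vertex 0.00 20.18 0.00
      vertex 28.12 20.18 0.00
      vertex 0.00 0.00 0.00
    endloop
  endfacet
  facet normal 0.0000 0.0000 1.0000
    outer loop
      vertex 0.00 0.00 11.22
      vertex 28.12 0.00 11.22
      vertex 28.12 20.18 11.22
    endloop
  endfacet
  facet normal 0.0000 0.0000 1.0000
    outer loop
      vertex 0.00 0.00 11.22
      vertex 28.12 20.18 11.22
      vertex 0.00 20.18 11.22
    endloop
  endfacet
  facet normal 0.0000 -1.0000 0.0000
    outer loop
      vertex 0.00 0.00 0.00
      vertex 28.12 0.00 0.00
      vertex 28.12 0.00 11.22
    endloop
  endfacet
  facet normal 0.0000 -1.0000 0.0000
    outer loop
      vertex 0.00 0.00 0.00
      vertex 28.12 0.00 11.22
      vertex 0.00 0.00 11.22
    endloop
  endfacet
  facet normal 0.0000 1.0000 0.0000
    outer loop
      vertex 28.12 20.18 11.22
      vertex 28.12 20.18 0.00
      vertex 0.00 20.18 0.00
    endloop
  endfacet
  facet normal 0.0000 1.0000 0.0000
    outer loop
      vertex 0.00 20.18 11.22
      vertex 28.12 20.18 11.22
      vertex 0.00 20.18 0.00
    endloop
  endfacet
  facet normal -1.0000 0.0000 0.0000
    outer loop
      vertex 0.00 20.18 11.22
      vertex 0.00 20.18 0.00
      vertex 0.00 0.00 0.00
    endloop
  endfacet
  facet normal -1.0000 0.0000 0.0000
    outer loop
      vertex 0.00 0.00 11.22
      vertex 0.00 20.18 11.22
      vertex 0.00 0.00 0.00
    endloop
  endfacet
  facet normal 1.0000 0.0000 0.0000
    outer loop
      vertex 28.12 0.00 0.00
      vertex 28.12 20.18 0.00
      vertex 28.12 20.18 11.22
    endloop
  endfacet
  facet normal 1.0000 0.0000 0.0000
    outer loop
      vertex 28.12 0.00 0.00
      vertex 28.12 20.18 11.22
      vertex 28.12 0.00 11.22
    endloop
  endfacet
endsolid part

The G0 Z moves step by Δz≈3.74 mm. Every layer's G1 loop is the same polygon, so the solid is a straight extrusion of it from z=0 to z≈11.2. Closing with flat bottom and top caps and triangulating gives 12 facets — a rectangular box, roughly 28.1 × 20.2 mm footprint and 11.2 mm tall.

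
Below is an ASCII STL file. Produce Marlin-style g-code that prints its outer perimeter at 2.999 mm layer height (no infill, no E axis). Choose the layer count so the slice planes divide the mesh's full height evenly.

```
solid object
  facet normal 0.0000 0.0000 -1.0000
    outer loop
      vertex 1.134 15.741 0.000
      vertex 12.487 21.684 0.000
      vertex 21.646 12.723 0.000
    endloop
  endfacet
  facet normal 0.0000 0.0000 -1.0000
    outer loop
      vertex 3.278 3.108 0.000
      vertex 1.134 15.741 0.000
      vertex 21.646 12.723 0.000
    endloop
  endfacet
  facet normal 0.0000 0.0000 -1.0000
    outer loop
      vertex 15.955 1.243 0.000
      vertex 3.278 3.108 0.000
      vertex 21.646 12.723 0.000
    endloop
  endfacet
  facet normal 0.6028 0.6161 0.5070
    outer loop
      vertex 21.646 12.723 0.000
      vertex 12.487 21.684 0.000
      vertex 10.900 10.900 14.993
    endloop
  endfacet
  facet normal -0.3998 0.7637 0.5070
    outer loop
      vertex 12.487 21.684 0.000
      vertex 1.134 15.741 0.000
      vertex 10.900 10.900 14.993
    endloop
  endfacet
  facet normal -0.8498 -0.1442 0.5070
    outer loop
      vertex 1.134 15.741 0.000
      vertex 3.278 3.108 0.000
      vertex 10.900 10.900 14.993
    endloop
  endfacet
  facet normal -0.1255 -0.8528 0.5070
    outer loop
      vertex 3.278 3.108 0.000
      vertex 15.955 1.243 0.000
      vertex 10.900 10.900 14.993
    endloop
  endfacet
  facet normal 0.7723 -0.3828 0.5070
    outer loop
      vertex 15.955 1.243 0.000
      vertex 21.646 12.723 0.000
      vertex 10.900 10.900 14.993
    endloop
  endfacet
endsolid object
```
; perimeter-only toolpath
G21 ; units = mm
G90 ; absolute positioning
G28 ; home
; layer 1
G0 Z2.999
G0 X19.497 Y12.358
G1 X12.170 Y19.527
G1 X3.087 Y14.773
G1 X4.802 Y4.666
G1 X14.944 Y3.174
G1 X19.497 Y12.358
; layer 2
G0 Z5.997
G0 X17.348 Y11.994
G1 X11.852 Y17.370
G1 X5.040 Y13.805
G1 X6.327 Y6.225
G1 X13.933 Y5.106
G1 X17.348 Y11.994
; layer 3
G0 Z8.996
G0 X15.198 Y11.629
G1 X11.535 Y15.214
G1 X6.994 Y12.836
G1 X7.851 Y7.783
G1 X12.922 Y7.037
G1 X15.198 Y11.629
; layer 4
G0 Z11.994
G0 X13.049 Y11.265
G1 X11.217 Y13.057
G1 X8.947 Y11.868
G1 X9.376 Y9.342
G1 X11.911 Y8.969
G1 X13.049 Y11.265
M2 ; end

The solid is a regular 5-sided pyramid, base circumscribed radius ≈ 10.9 mm, apex at z ≈ 15 mm. Slicing at Δz = 2.999 mm — 5 equal slices spanning the solid's height, so layer i sits at z = i·h/5 — gives 4 non-empty perimeters. Each is a 5-segment closed polygon; G0 lifts to the layer z and rapids to the start vertex, then G1 traces the edges. The cross-section shrinks linearly with z (the slice at the apex is degenerate and omitted).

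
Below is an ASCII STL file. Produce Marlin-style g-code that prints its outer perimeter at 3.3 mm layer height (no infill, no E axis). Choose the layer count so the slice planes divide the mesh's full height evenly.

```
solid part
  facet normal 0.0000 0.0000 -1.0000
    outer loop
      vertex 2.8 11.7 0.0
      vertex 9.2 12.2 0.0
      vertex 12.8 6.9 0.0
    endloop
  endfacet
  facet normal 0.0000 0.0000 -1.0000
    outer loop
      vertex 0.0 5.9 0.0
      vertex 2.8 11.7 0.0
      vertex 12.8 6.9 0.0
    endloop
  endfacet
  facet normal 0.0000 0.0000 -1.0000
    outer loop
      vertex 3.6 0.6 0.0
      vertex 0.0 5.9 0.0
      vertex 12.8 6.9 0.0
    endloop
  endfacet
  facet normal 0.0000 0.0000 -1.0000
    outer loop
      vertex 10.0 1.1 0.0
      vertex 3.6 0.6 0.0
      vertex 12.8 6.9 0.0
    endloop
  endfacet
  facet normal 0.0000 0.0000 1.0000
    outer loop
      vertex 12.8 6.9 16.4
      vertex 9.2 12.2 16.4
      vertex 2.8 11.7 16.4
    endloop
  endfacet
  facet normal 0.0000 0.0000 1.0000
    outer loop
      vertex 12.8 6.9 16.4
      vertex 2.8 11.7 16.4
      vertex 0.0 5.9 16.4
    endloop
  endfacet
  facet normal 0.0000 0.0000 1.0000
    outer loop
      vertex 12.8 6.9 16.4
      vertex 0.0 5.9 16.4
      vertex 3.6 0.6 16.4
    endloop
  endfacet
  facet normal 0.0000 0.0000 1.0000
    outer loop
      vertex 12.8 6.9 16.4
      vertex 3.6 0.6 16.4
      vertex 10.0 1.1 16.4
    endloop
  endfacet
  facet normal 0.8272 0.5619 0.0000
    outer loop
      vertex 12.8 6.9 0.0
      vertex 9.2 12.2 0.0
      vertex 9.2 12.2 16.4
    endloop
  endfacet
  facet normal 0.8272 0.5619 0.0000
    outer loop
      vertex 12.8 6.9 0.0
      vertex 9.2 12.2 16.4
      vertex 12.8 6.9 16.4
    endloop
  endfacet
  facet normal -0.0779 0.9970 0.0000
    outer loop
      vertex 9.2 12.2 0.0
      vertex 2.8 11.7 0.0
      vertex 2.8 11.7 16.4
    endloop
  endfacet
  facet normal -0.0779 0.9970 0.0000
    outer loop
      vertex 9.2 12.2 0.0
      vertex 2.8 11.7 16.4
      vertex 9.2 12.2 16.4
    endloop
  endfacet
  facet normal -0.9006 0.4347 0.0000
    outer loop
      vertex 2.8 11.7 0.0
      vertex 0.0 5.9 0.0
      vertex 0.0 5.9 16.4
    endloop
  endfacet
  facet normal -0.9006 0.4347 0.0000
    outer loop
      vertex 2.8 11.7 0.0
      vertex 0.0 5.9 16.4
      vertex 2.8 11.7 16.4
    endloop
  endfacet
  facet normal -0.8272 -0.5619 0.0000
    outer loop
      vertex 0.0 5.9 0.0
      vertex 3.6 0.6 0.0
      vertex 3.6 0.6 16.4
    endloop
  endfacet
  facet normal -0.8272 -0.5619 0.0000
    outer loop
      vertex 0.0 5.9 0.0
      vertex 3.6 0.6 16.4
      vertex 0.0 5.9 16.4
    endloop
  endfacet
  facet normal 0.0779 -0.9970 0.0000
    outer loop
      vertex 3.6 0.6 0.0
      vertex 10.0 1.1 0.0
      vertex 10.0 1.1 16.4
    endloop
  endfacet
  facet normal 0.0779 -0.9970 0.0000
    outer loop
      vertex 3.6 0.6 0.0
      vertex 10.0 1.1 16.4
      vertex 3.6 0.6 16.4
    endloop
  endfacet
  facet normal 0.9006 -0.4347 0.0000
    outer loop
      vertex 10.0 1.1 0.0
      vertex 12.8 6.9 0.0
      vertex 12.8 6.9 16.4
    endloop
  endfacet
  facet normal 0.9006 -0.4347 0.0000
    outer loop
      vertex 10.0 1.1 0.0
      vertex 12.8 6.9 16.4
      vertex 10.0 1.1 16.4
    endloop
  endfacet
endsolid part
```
; perimeter-only toolpath
G21 ; units = mm
G90 ; absolute positioning
G28 ; home
; layer 1
G0 Z3.3
G0 X12.8 Y6.9
G1 X9.2 Y12.2
G1 X2.8 Y11.7
G1 X0.0 Y5.9
G1 X3.6 Y0.6
G1 X10.0 Y1.1
G1 X12.8 Y6.9
; layer 2
G0 Z6.6
G0 X12.8 Y6.9
G1 X9.2 Y12.2
G1 X2.8 Y11.7
G1 X0.0 Y5.9
G1 X3.6 Y0.6
G1 X10.0 Y1.1
G1 X12.8 Y6.9
; layer 3
G0 Z9.8
G0 X12.8 Y6.9
G1 X9.2 Y12.2
G1 X2.8 Y11.7
G1 X0.0 Y5.9
G1 X3.6 Y0.6
G1 X10.0 Y1.1
G1 X12.8 Y6.9
; layer 4
G0 Z13.1
G0 X12.8 Y6.9
G1 X9.2 Y12.2
G1 X2.8 Y11.7
G1 X0.0 Y5.9
G1 X3.6 Y0.6
G1 X10.0 Y1.1
G1 X12.8 Y6.9
; layer 5
G0 Z16.4
G0 X12.8 Y6.9
G1 X9.2 Y12.2
G1 X2.8 Y11.7
G1 X0.0 Y5.9
G1 X3.6 Y0.6
G1 X10.0 Y1.1
G1 X12.8 Y6.9
M2 ; end

The solid is a regular 6-sided prism (a cylinder approximated with 6 flat sides), circumscribed radius ≈ 6.4 mm, height ≈ 16.4 mm. Slicing at Δz = 3.3 mm — 5 equal slices spanning the solid's height, so layer i sits at z = i·h/5 — gives 5 non-empty perimeters. Each is a 6-segment closed polygon; G0 lifts to the layer z and rapids to the start vertex, then G1 traces the edges.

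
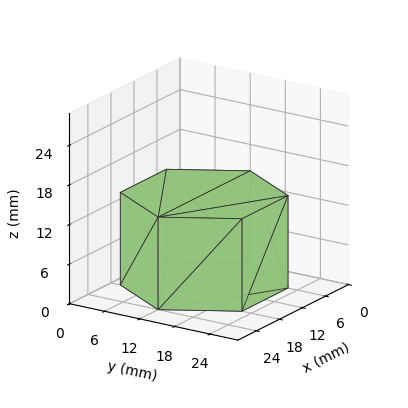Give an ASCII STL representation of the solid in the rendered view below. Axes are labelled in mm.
Reading the render: the shape is a regular 6-sided prism (a cylinder approximated with 6 flat sides), circumscribed radius ≈ 12 mm, height ≈ 14 mm (dimensions read to the nearest mm from the axis ticks). For the STL, each face is triangulated and given an outward normal.

solid part
  facet normal 0.0000 0.0000 -1.0000
    outer loop
      vertex 6.000 22.392 0.000
      vertex 18.000 22.392 0.000
      vertex 24.000 12.000 0.000
    endloop
  endfacet
  facet normal 0.0000 0.0000 -1.0000
    outer loop
      vertex 0.000 12.000 0.000
      vertex 6.000 22.392 0.000
      vertex 24.000 12.000 0.000
    endloop
  endfacet
  facet normal 0.0000 0.0000 -1.0000
    outer loop
      vertex 6.000 1.608 0.000
      vertex 0.000 12.000 0.000
      vertex 24.000 12.000 0.000
    endloop
  endfacet
  facet normal 0.0000 0.0000 -1.0000
    outer loop
      vertex 18.000 1.608 0.000
      vertex 6.000 1.608 0.000
      vertex 24.000 12.000 0.000
    endloop
  endfacet
  facet normal 0.0000 0.0000 1.0000
    outer loop
      vertex 24.000 12.000 14.000
      vertex 18.000 22.392 14.000
      vertex 6.000 22.392 14.000
    endloop
  endfacet
  facet normal 0.0000 0.0000 1.0000
    outer loop
      vertex 24.000 12.000 14.000
      vertex 6.000 22.392 14.000
      vertex 0.000 12.000 14.000
    endloop
  endfacet
  facet normal 0.0000 0.0000 1.0000
    outer loop
      vertex 24.000 12.000 14.000
      vertex 0.000 12.000 14.000
      vertex 6.000 1.608 14.000
    endloop
  endfacet
  facet normal 0.0000 0.0000 1.0000
    outer loop
      vertex 24.000 12.000 14.000
      vertex 6.000 1.608 14.000
      vertex 18.000 1.608 14.000
    endloop
  endfacet
  facet normal 0.8660 0.5000 0.0000
    outer loop
      vertex 24.000 12.000 0.000
      vertex 18.000 22.392 0.000
      vertex 18.000 22.392 14.000
    endloop
  endfacet
  facet normal 0.8660 0.5000 0.0000
    outer loop
      vertex 24.000 12.000 0.000
      vertex 18.000 22.392 14.000
      vertex 24.000 12.000 14.000
    endloop
  endfacet
  facet normal 0.0000 1.0000 0.0000
    outer loop
      vertex 18.000 22.392 0.000
      vertex 6.000 22.392 0.000
      vertex 6.000 22.392 14.000
    endloop
  endfacet
  facet normal 0.0000 1.0000 0.0000
    outer loop
      vertex 18.000 22.392 0.000
      vertex 6.000 22.392 14.000
      vertex 18.000 22.392 14.000
    endloop
  endfacet
  facet normal -0.8660 0.5000 0.0000
    outer loop
      vertex 6.000 22.392 0.000
      vertex 0.000 12.000 0.000
      vertex 0.000 12.000 14.000
    endloop
  endfacet
  facet normal -0.8660 0.5000 0.0000
    outer loop
      vertex 6.000 22.392 0.000
      vertex 0.000 12.000 14.000
      vertex 6.000 22.392 14.000
    endloop
  endfacet
  facet normal -0.8660 -0.5000 0.0000
    outer loop
      vertex 0.000 12.000 0.000
      vertex 6.000 1.608 0.000
      vertex 6.000 1.608 14.000
    endloop
  endfacet
  facet normal -0.8660 -0.5000 0.0000
    outer loop
      vertex 0.000 12.000 0.000
      vertex 6.000 1.608 14.000
      vertex 0.000 12.000 14.000
    endloop
  endfacet
  facet normal 0.0000 -1.0000 0.0000
    outer loop
      vertex 6.000 1.608 0.000
      vertex 18.000 1.608 0.000
      vertex 18.000 1.608 14.000
    endloop
  endfacet
  facet normal 0.0000 -1.0000 0.0000
    outer loop
      vertex 6.000 1.608 0.000
      vertex 18.000 1.608 14.000
      vertex 6.000 1.608 14.000
    endloop
  endfacet
  facet normal 0.8660 -0.5000 0.0000
    outer loop
      vertex 18.000 1.608 0.000
      vertex 24.000 12.000 0.000
      vertex 24.000 12.000 14.000
    endloop
  endfacet
  facet normal 0.8660 -0.5000 0.0000
    outer loop
      vertex 18.000 1.608 0.000
      vertex 24.000 12.000 14.000
      vertex 18.000 1.608 14.000
    endloop
  endfacet
endsolid part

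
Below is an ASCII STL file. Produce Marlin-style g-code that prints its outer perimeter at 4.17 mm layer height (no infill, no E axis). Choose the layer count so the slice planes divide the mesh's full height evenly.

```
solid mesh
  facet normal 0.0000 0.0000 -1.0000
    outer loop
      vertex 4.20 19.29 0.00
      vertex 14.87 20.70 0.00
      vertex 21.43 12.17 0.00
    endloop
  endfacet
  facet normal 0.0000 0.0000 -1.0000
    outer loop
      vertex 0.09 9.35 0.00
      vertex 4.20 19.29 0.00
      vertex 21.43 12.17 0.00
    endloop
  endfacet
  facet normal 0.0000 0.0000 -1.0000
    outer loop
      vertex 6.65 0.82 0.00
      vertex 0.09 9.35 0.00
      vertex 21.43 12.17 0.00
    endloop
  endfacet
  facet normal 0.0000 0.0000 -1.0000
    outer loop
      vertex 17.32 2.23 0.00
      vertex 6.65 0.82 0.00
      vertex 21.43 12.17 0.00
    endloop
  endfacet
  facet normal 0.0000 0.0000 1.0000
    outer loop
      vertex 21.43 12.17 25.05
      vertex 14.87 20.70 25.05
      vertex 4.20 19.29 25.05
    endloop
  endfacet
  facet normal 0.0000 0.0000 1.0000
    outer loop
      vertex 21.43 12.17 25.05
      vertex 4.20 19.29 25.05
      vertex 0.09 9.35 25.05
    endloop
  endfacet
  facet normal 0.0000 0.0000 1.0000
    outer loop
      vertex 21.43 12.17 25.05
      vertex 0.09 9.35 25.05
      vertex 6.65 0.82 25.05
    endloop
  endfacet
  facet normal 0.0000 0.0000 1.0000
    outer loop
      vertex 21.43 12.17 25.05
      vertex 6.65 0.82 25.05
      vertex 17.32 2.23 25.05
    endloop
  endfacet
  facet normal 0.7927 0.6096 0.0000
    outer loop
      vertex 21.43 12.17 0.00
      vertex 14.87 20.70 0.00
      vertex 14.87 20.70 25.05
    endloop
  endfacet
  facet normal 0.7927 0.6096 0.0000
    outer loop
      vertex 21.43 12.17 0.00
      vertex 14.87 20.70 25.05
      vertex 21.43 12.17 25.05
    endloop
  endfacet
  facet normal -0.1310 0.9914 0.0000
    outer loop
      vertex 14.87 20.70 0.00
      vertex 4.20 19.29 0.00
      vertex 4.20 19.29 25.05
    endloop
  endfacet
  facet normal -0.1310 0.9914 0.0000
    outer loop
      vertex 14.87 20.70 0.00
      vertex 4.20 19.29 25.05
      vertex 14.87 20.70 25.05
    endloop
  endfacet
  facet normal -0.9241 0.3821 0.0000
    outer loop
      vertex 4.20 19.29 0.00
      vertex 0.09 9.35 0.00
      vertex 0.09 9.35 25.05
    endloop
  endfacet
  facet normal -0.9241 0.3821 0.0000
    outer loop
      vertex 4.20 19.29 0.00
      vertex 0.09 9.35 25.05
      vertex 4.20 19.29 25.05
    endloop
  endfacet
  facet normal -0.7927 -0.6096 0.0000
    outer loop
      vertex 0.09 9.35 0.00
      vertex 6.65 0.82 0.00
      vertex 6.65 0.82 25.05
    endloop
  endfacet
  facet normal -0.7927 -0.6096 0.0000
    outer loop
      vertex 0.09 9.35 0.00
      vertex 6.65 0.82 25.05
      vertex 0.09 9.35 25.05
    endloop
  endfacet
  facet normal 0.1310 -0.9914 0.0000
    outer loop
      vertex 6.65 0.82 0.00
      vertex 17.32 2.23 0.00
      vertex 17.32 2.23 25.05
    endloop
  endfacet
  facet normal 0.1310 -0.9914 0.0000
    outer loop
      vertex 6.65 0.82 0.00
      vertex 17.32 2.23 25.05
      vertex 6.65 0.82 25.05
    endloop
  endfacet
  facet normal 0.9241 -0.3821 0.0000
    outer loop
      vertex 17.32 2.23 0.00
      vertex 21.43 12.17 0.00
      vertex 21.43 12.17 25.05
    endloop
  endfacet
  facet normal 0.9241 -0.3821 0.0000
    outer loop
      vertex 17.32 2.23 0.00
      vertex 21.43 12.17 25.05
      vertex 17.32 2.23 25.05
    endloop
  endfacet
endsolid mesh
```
; perimeter-only toolpath
G21 ; units = mm
G90 ; absolute positioning
G28 ; home
; layer 1
G0 Z4.17
G0 X21.43 Y12.17
G1 X14.87 Y20.70
G1 X4.20 Y19.29
G1 X0.09 Y9.35
G1 X6.65 Y0.82
G1 X17.32 Y2.23
G1 X21.43 Y12.17
; layer 2
G0 Z8.35
G0 X21.43 Y12.17
G1 X14.87 Y20.70
G1 X4.20 Y19.29
G1 X0.09 Y9.35
G1 X6.65 Y0.82
G1 X17.32 Y2.23
G1 X21.43 Y12.17
; layer 3
G0 Z12.52
G0 X21.43 Y12.17
G1 X14.87 Y20.70
G1 X4.20 Y19.29
G1 X0.09 Y9.35
G1 X6.65 Y0.82
G1 X17.32 Y2.23
G1 X21.43 Y12.17
; layer 4
G0 Z16.70
G0 X21.43 Y12.17
G1 X14.87 Y20.70
G1 X4.20 Y19.29
G1 X0.09 Y9.35
G1 X6.65 Y0.82
G1 X17.32 Y2.23
G1 X21.43 Y12.17
; layer 5
G0 Z20.88
G0 X21.43 Y12.17
G1 X14.87 Y20.70
G1 X4.20 Y19.29
G1 X0.09 Y9.35
G1 X6.65 Y0.82
G1 X17.32 Y2.23
G1 X21.43 Y12.17
; layer 6
G0 Z25.05
G0 X21.43 Y12.17
G1 X14.87 Y20.70
G1 X4.20 Y19.29
G1 X0.09 Y9.35
G1 X6.65 Y0.82
G1 X17.32 Y2.23
G1 X21.43 Y12.17
M2 ; end

The solid is a regular 6-sided prism (a cylinder approximated with 6 flat sides), circumscribed radius ≈ 10.8 mm, height ≈ 25.1 mm. Slicing at Δz = 4.17 mm — 6 equal slices spanning the solid's height, so layer i sits at z = i·h/6 — gives 6 non-empty perimeters. Each is a 6-segment closed polygon; G0 lifts to the layer z and rapids to the start vertex, then G1 traces the edges.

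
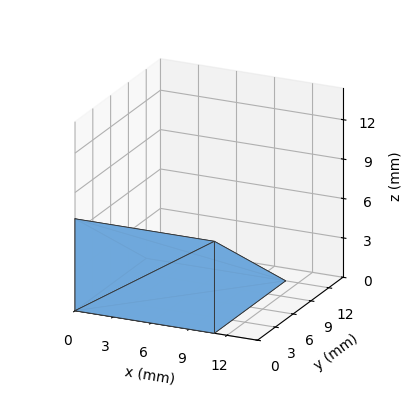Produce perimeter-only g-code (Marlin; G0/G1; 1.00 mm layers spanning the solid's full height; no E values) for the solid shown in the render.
Reading the render: the shape is a wedge (ramp): 11 × 12 mm base, rising to 7 mm along the y=0 edge and sloping linearly to z=0 at y=12 (dimensions read to the nearest mm from the axis ticks). For the g-code, the solid's height is divided into equal slices at the stated Δz and each level perimeter traced with G1 moves after a G0 lift.

; perimeter-only toolpath
G21 ; units = mm
G90 ; absolute positioning
G28 ; home
; layer 1
G0 Z1.00
G0 X0.00 Y0.00
G1 X11.00 Y0.00
G1 X11.00 Y10.29
G1 X0.00 Y10.29
G1 X0.00 Y0.00
; layer 2
G0 Z2.00
G0 X0.00 Y0.00
G1 X11.00 Y0.00
G1 X11.00 Y8.57
G1 X0.00 Y8.57
G1 X0.00 Y0.00
; layer 3
G0 Z3.00
G0 X0.00 Y0.00
G1 X11.00 Y0.00
G1 X11.00 Y6.86
G1 X0.00 Y6.86
G1 X0.00 Y0.00
; layer 4
G0 Z4.00
G0 X0.00 Y0.00
G1 X11.00 Y0.00
G1 X11.00 Y5.14
G1 X0.00 Y5.14
G1 X0.00 Y0.00
; layer 5
G0 Z5.00
G0 X0.00 Y0.00
G1 X11.00 Y0.00
G1 X11.00 Y3.43
G1 X0.00 Y3.43
G1 X0.00 Y0.00
; layer 6
G0 Z6.00
G0 X0.00 Y0.00
G1 X11.00 Y0.00
G1 X11.00 Y1.71
G1 X0.00 Y1.71
G1 X0.00 Y0.00
M2 ; end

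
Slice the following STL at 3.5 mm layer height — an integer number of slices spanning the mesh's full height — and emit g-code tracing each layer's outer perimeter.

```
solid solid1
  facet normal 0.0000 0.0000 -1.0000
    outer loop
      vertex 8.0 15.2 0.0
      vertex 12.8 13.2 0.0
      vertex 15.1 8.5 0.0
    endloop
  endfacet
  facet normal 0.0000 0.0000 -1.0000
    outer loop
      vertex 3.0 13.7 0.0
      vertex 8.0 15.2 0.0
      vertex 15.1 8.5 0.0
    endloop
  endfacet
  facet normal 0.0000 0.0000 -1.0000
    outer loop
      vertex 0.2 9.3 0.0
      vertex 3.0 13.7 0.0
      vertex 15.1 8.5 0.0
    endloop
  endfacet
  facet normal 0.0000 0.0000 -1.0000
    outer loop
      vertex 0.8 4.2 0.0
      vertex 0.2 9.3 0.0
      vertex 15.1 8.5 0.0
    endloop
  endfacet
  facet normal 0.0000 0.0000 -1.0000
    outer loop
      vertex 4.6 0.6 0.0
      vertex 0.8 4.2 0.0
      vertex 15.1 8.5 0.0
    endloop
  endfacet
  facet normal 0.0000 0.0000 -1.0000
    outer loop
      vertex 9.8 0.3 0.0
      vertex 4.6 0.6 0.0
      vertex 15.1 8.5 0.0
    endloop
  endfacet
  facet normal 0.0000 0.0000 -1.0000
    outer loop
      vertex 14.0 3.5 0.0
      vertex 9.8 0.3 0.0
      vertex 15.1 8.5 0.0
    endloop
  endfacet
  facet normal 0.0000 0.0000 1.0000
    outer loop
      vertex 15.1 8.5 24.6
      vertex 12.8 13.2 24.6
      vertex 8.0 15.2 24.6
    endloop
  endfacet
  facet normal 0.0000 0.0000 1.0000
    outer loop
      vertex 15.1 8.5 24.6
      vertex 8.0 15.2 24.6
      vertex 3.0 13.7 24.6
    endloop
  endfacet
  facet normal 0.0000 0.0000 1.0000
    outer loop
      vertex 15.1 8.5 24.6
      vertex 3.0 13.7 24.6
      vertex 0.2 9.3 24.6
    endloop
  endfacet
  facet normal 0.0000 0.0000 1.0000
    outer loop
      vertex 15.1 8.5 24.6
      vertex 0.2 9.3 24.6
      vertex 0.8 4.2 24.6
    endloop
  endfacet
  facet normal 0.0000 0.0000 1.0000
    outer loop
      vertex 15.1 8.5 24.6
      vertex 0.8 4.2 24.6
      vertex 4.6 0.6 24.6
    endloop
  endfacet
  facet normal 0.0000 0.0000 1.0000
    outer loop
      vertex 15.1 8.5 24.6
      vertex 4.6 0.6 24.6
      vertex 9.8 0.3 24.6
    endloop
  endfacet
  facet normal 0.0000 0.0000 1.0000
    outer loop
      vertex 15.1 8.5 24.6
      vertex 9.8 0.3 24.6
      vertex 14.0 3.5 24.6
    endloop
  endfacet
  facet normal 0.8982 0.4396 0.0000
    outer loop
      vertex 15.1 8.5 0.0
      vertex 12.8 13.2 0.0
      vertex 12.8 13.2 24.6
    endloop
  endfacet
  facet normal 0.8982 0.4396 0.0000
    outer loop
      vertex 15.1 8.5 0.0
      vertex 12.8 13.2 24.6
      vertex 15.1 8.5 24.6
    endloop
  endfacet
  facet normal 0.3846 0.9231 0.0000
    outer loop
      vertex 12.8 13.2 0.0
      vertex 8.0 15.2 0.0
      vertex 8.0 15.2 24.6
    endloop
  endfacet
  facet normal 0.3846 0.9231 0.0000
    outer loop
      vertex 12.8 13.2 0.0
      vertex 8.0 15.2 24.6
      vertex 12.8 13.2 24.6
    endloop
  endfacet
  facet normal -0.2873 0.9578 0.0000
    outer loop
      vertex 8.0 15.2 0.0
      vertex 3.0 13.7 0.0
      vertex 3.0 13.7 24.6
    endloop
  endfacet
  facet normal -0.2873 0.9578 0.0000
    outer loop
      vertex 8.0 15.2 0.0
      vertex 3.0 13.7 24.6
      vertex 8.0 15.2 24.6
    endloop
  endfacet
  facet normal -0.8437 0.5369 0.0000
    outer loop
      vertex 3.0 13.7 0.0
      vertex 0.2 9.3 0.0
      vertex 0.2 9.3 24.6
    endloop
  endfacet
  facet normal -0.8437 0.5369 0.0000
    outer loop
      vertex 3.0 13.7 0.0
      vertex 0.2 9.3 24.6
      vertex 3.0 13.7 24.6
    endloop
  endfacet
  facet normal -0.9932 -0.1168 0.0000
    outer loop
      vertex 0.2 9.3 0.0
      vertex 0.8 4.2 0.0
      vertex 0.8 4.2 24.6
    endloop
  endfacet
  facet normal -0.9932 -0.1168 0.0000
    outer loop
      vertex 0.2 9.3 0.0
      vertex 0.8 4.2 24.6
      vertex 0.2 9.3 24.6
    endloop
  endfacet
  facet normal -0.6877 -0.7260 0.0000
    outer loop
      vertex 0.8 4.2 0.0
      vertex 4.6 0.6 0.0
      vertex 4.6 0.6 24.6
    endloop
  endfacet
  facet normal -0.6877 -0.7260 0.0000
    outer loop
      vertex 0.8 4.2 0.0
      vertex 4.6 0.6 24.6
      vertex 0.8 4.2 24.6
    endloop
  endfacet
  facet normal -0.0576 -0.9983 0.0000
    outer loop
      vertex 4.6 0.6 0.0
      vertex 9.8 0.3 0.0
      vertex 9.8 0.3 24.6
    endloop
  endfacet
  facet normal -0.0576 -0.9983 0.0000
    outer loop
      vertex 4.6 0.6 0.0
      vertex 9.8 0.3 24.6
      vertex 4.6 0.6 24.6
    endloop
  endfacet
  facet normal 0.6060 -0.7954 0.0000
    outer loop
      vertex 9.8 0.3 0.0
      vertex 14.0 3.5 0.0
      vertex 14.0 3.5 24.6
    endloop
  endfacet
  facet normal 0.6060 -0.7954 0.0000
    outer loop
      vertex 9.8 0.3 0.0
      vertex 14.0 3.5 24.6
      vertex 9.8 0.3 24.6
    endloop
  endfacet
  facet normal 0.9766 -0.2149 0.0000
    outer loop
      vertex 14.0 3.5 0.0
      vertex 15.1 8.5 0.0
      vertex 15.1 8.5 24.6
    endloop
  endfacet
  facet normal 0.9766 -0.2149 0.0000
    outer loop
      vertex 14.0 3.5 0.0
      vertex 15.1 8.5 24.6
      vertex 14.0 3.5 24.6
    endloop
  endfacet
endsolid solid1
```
; perimeter-only toolpath
G21 ; units = mm
G90 ; absolute positioning
G28 ; home
; layer 1
G0 Z3.5
G0 X15.1 Y8.5
G1 X12.8 Y13.2
G1 X8.0 Y15.2
G1 X3.0 Y13.7
G1 X0.2 Y9.3
G1 X0.8 Y4.2
G1 X4.6 Y0.6
G1 X9.8 Y0.3
G1 X14.0 Y3.5
G1 X15.1 Y8.5
; layer 2
G0 Z7.0
G0 X15.1 Y8.5
G1 X12.8 Y13.2
G1 X8.0 Y15.2
G1 X3.0 Y13.7
G1 X0.2 Y9.3
G1 X0.8 Y4.2
G1 X4.6 Y0.6
G1 X9.8 Y0.3
G1 X14.0 Y3.5
G1 X15.1 Y8.5
; layer 3
G0 Z10.5
G0 X15.1 Y8.5
G1 X12.8 Y13.2
G1 X8.0 Y15.2
G1 X3.0 Y13.7
G1 X0.2 Y9.3
G1 X0.8 Y4.2
G1 X4.6 Y0.6
G1 X9.8 Y0.3
G1 X14.0 Y3.5
G1 X15.1 Y8.5
; layer 4
G0 Z14.1
G0 X15.1 Y8.5
G1 X12.8 Y13.2
G1 X8.0 Y15.2
G1 X3.0 Y13.7
G1 X0.2 Y9.3
G1 X0.8 Y4.2
G1 X4.6 Y0.6
G1 X9.8 Y0.3
G1 X14.0 Y3.5
G1 X15.1 Y8.5
; layer 5
G0 Z17.6
G0 X15.1 Y8.5
G1 X12.8 Y13.2
G1 X8.0 Y15.2
G1 X3.0 Y13.7
G1 X0.2 Y9.3
G1 X0.8 Y4.2
G1 X4.6 Y0.6
G1 X9.8 Y0.3
G1 X14.0 Y3.5
G1 X15.1 Y8.5
; layer 6
G0 Z21.1
G0 X15.1 Y8.5
G1 X12.8 Y13.2
G1 X8.0 Y15.2
G1 X3.0 Y13.7
G1 X0.2 Y9.3
G1 X0.8 Y4.2
G1 X4.6 Y0.6
G1 X9.8 Y0.3
G1 X14.0 Y3.5
G1 X15.1 Y8.5
; layer 7
G0 Z24.6
G0 X15.1 Y8.5
G1 X12.8 Y13.2
G1 X8.0 Y15.2
G1 X3.0 Y13.7
G1 X0.2 Y9.3
G1 X0.8 Y4.2
G1 X4.6 Y0.6
G1 X9.8 Y0.3
G1 X14.0 Y3.5
G1 X15.1 Y8.5
M2 ; end

The solid is a regular 9-sided prism (a cylinder approximated with 9 flat sides), circumscribed radius ≈ 7.6 mm, height ≈ 24.6 mm. Slicing at Δz = 3.5 mm — 7 equal slices spanning the solid's height, so layer i sits at z = i·h/7 — gives 7 non-empty perimeters. Each is a 9-segment closed polygon; G0 lifts to the layer z and rapids to the start vertex, then G1 traces the edges.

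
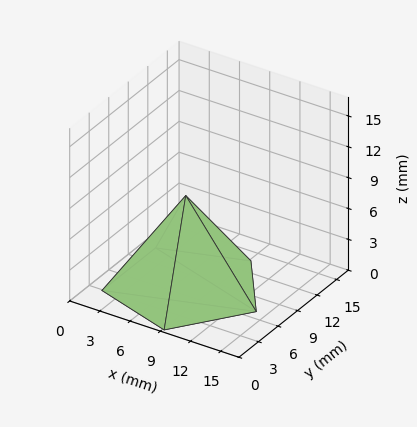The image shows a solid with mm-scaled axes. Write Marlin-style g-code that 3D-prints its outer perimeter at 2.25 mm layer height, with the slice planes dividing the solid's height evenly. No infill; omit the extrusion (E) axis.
Reading the render: the shape is a regular 5-sided pyramid, base circumscribed radius ≈ 7 mm, apex at z ≈ 9 mm (dimensions read to the nearest mm from the axis ticks). For the g-code, the solid's height is divided into equal slices at the stated Δz and each level perimeter traced with G1 moves after a G0 lift.

; perimeter-only toolpath
G21 ; units = mm
G90 ; absolute positioning
G28 ; home
; layer 1
G0 Z2.25
G0 X12.25 Y7.00
G1 X8.62 Y12.00
G1 X2.75 Y10.08
G1 X2.75 Y3.92
G1 X8.62 Y2.00
G1 X12.25 Y7.00
; layer 2
G0 Z4.50
G0 X10.50 Y7.00
G1 X8.08 Y10.33
G1 X4.17 Y9.05
G1 X4.17 Y4.95
G1 X8.08 Y3.67
G1 X10.50 Y7.00
; layer 3
G0 Z6.75
G0 X8.75 Y7.00
G1 X7.54 Y8.66
G1 X5.58 Y8.03
G1 X5.58 Y5.97
G1 X7.54 Y5.33
G1 X8.75 Y7.00
M2 ; end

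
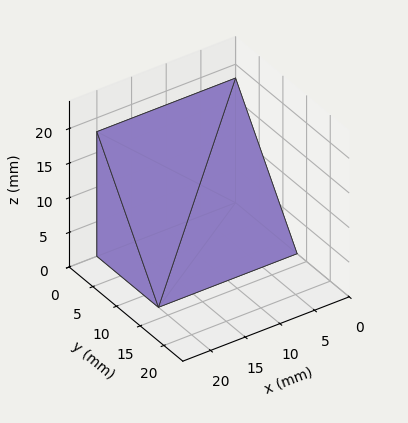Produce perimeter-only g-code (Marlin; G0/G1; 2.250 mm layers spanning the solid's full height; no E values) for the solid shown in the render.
Reading the render: the shape is a wedge (ramp): 20 × 13 mm base, rising to 18 mm along the y=0 edge and sloping linearly to z=0 at y=13 (dimensions read to the nearest mm from the axis ticks). For the g-code, the solid's height is divided into equal slices at the stated Δz and each level perimeter traced with G1 moves after a G0 lift.

; perimeter-only toolpath
G21 ; units = mm
G90 ; absolute positioning
G28 ; home
; layer 1
G0 Z2.250
G0 X0.000 Y0.000
G1 X20.000 Y0.000
G1 X20.000 Y11.375
G1 X0.000 Y11.375
G1 X0.000 Y0.000
; layer 2
G0 Z4.500
G0 X0.000 Y0.000
G1 X20.000 Y0.000
G1 X20.000 Y9.750
G1 X0.000 Y9.750
G1 X0.000 Y0.000
; layer 3
G0 Z6.750
G0 X0.000 Y0.000
G1 X20.000 Y0.000
G1 X20.000 Y8.125
G1 X0.000 Y8.125
G1 X0.000 Y0.000
; layer 4
G0 Z9.000
G0 X0.000 Y0.000
G1 X20.000 Y0.000
G1 X20.000 Y6.500
G1 X0.000 Y6.500
G1 X0.000 Y0.000
; layer 5
G0 Z11.250
G0 X0.000 Y0.000
G1 X20.000 Y0.000
G1 X20.000 Y4.875
G1 X0.000 Y4.875
G1 X0.000 Y0.000
; layer 6
G0 Z13.500
G0 X0.000 Y0.000
G1 X20.000 Y0.000
G1 X20.000 Y3.250
G1 X0.000 Y3.250
G1 X0.000 Y0.000
; layer 7
G0 Z15.750
G0 X0.000 Y0.000
G1 X20.000 Y0.000
G1 X20.000 Y1.625
G1 X0.000 Y1.625
G1 X0.000 Y0.000
M2 ; end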